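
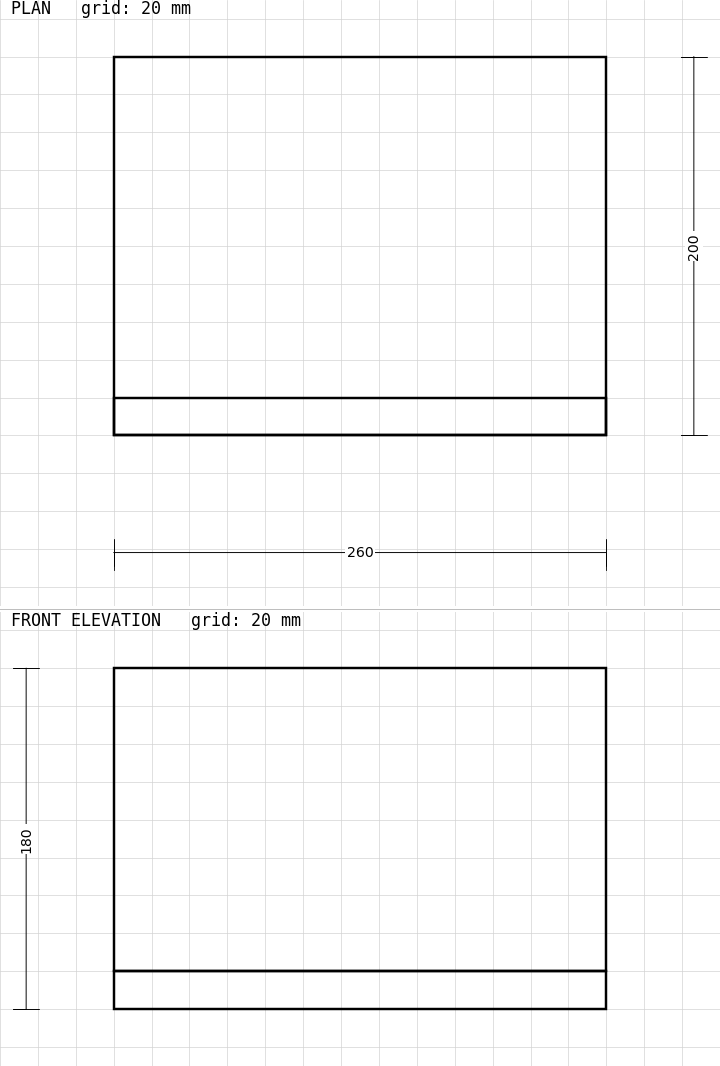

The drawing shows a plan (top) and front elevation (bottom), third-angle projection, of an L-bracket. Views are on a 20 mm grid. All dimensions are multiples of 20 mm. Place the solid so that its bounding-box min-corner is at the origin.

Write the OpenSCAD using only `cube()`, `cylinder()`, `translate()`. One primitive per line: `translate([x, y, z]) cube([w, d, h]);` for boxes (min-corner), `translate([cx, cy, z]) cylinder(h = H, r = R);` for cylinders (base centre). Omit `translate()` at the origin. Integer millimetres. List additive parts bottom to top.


cube([260, 200, 20]);
translate([0, 0, 20]) cube([260, 20, 160]);


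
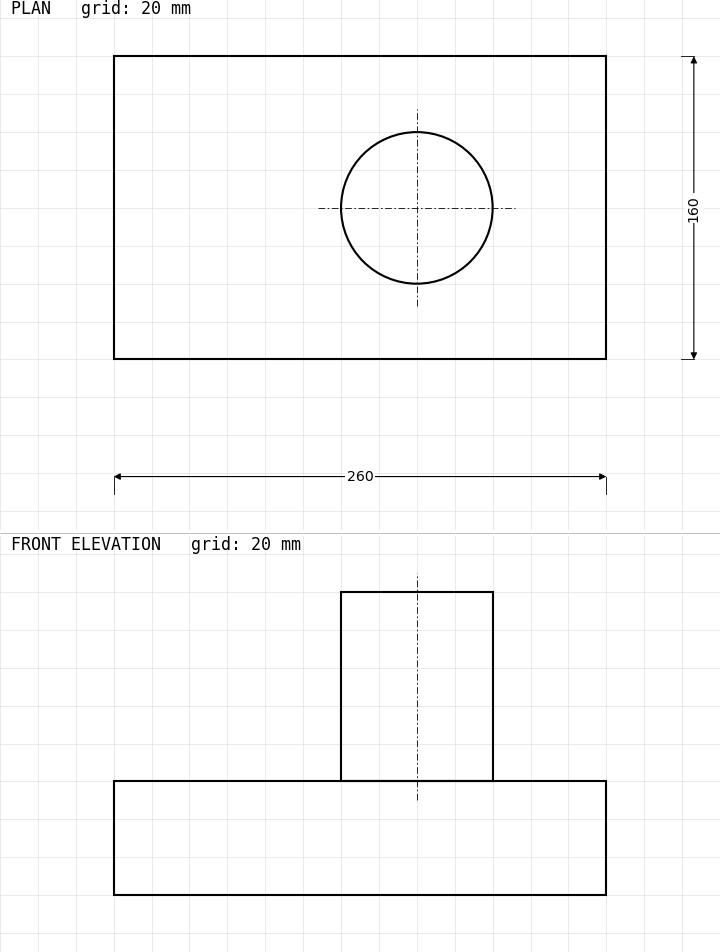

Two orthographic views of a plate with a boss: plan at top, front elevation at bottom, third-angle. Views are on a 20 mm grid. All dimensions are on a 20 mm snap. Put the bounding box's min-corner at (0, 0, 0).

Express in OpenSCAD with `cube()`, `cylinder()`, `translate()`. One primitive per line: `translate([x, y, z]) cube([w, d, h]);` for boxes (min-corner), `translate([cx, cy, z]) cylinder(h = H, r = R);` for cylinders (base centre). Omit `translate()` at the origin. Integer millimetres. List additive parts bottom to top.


cube([260, 160, 60]);
translate([160, 80, 60]) cylinder(h = 100, r = 40);


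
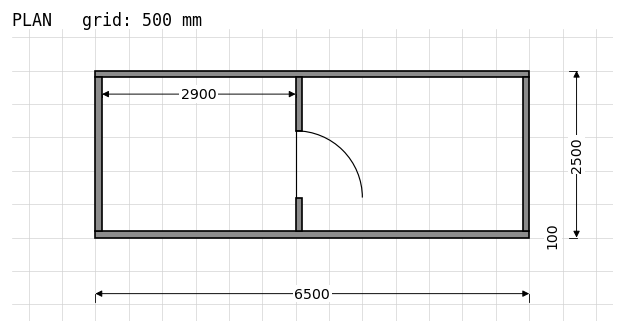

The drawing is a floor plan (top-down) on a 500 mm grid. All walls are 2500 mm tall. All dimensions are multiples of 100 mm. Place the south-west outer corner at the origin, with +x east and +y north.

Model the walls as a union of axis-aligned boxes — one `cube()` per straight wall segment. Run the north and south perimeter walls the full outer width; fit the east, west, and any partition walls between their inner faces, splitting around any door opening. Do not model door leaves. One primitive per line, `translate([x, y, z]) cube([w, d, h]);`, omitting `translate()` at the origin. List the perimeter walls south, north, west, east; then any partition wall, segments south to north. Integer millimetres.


cube([6500, 100, 2500]);
translate([0, 2400, 0]) cube([6500, 100, 2500]);
translate([0, 100, 0]) cube([100, 2300, 2500]);
translate([6400, 100, 0]) cube([100, 2300, 2500]);
translate([3000, 100, 0]) cube([100, 500, 2500]);
translate([3000, 1600, 0]) cube([100, 800, 2500]);


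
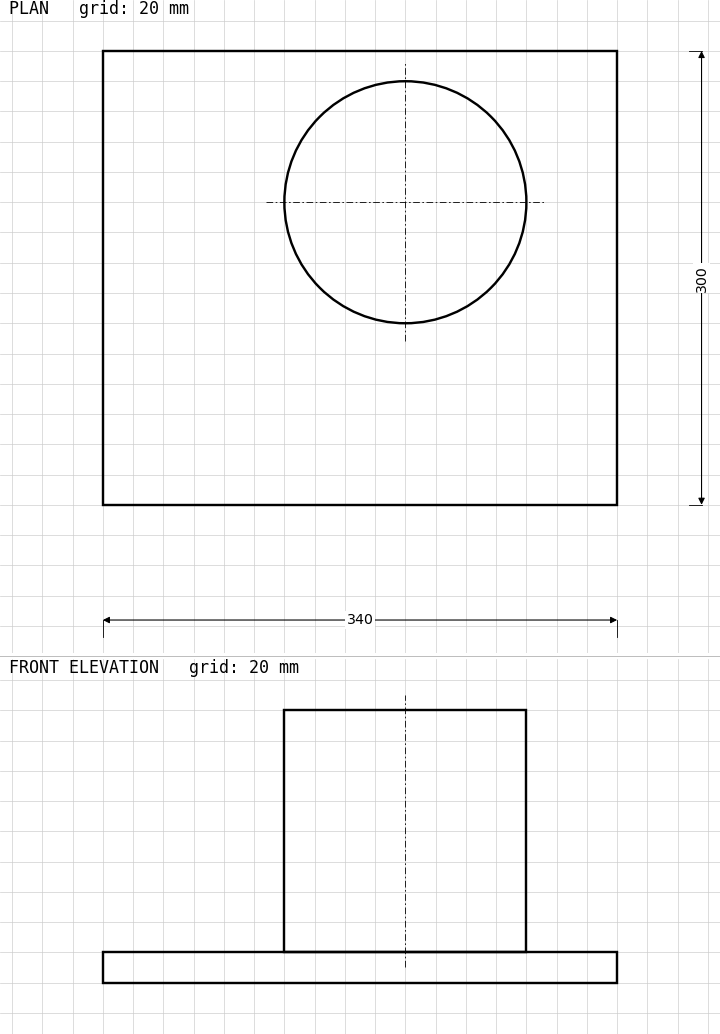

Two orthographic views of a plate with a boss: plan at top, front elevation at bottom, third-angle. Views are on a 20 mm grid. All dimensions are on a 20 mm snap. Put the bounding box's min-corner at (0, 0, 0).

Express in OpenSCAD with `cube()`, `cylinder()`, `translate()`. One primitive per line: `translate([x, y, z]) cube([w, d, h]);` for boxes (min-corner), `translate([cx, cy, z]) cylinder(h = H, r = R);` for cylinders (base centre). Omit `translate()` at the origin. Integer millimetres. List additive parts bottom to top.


cube([340, 300, 20]);
translate([200, 200, 20]) cylinder(h = 160, r = 80);


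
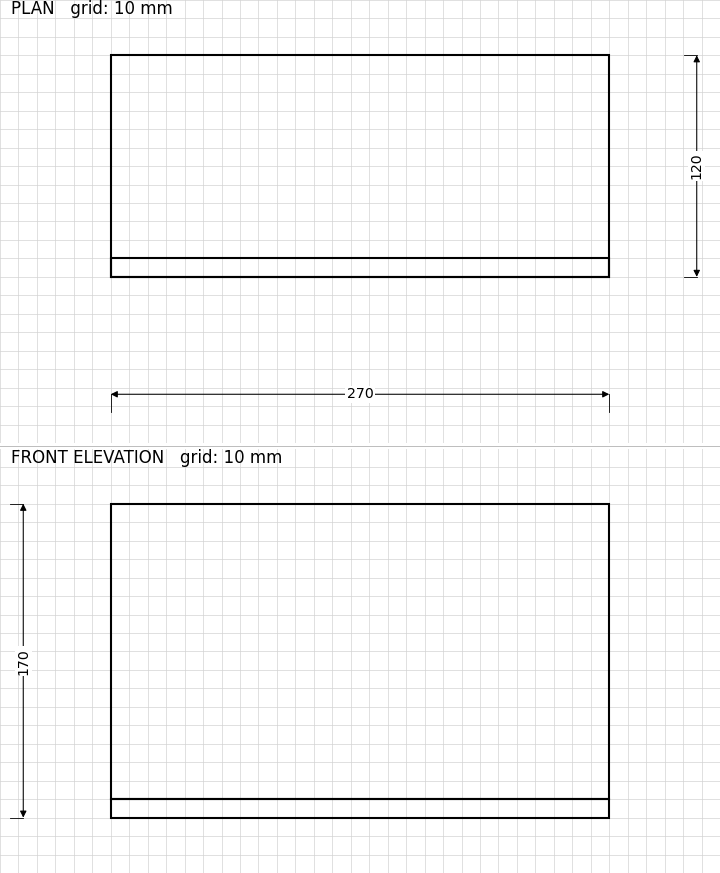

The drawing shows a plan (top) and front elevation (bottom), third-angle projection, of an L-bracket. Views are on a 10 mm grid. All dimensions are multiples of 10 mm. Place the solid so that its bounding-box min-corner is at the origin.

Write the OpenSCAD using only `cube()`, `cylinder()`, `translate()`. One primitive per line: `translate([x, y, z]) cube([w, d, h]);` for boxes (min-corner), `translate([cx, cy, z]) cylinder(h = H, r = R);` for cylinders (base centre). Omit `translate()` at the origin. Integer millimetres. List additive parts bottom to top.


cube([270, 120, 10]);
translate([0, 0, 10]) cube([270, 10, 160]);


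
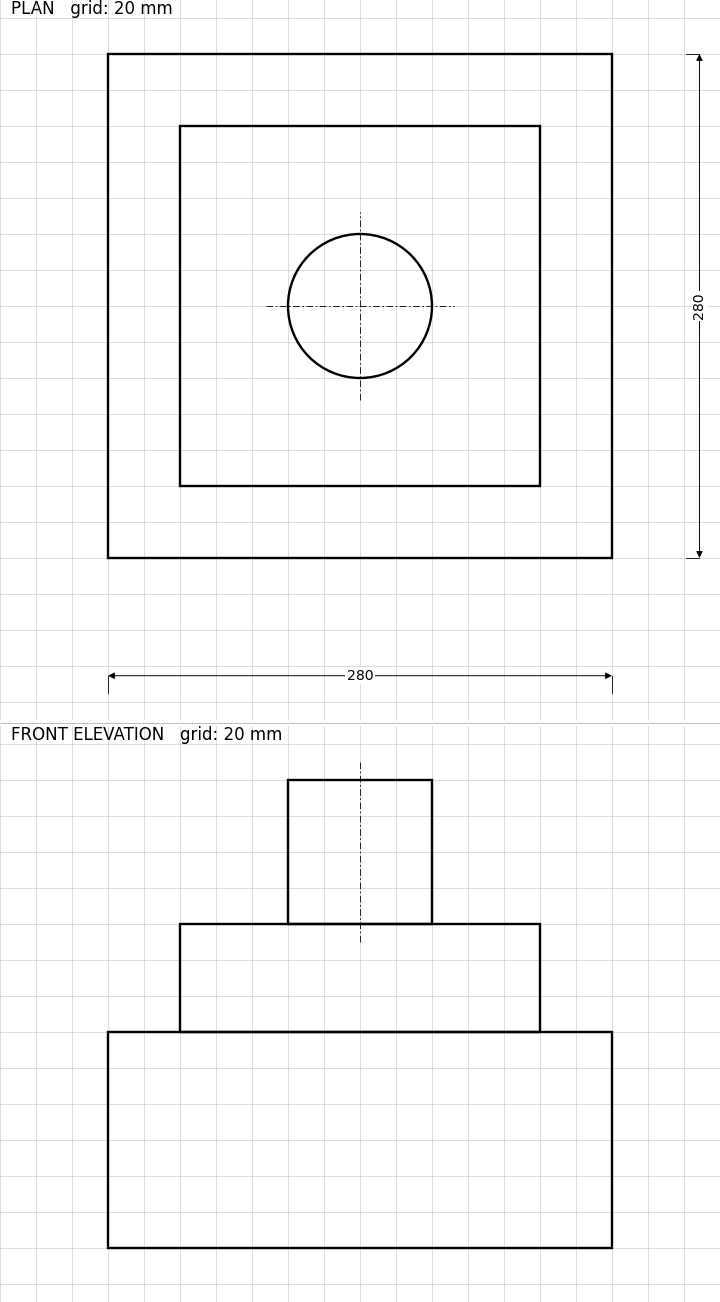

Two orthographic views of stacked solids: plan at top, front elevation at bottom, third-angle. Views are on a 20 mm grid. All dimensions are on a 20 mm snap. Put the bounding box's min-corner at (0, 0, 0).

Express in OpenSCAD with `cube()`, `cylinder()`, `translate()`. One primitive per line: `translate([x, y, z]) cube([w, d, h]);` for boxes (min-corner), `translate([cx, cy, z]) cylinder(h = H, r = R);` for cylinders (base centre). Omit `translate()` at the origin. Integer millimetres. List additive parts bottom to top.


cube([280, 280, 120]);
translate([40, 40, 120]) cube([200, 200, 60]);
translate([140, 140, 180]) cylinder(h = 80, r = 40);


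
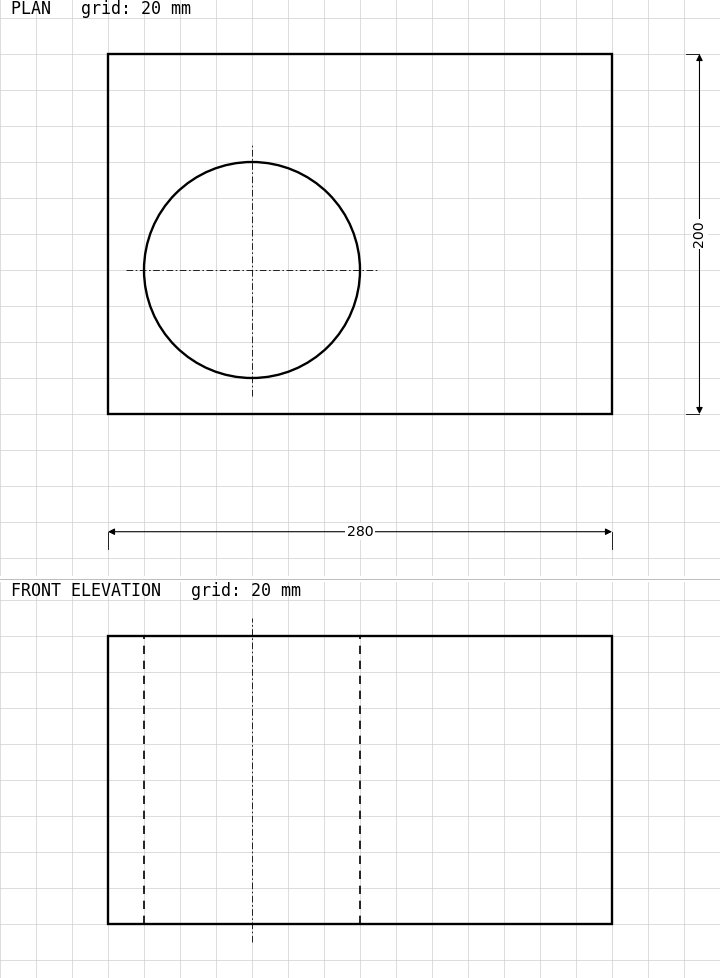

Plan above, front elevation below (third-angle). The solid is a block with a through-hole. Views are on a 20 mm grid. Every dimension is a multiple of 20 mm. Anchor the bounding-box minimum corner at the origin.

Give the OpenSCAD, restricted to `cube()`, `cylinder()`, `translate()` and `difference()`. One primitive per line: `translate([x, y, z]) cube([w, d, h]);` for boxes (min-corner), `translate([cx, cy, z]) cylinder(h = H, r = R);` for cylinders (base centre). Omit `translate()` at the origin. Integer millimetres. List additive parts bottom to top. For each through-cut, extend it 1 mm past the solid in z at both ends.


difference() {
  cube([280, 200, 160]);
  translate([80, 80, -1]) cylinder(h = 162, r = 60);
}


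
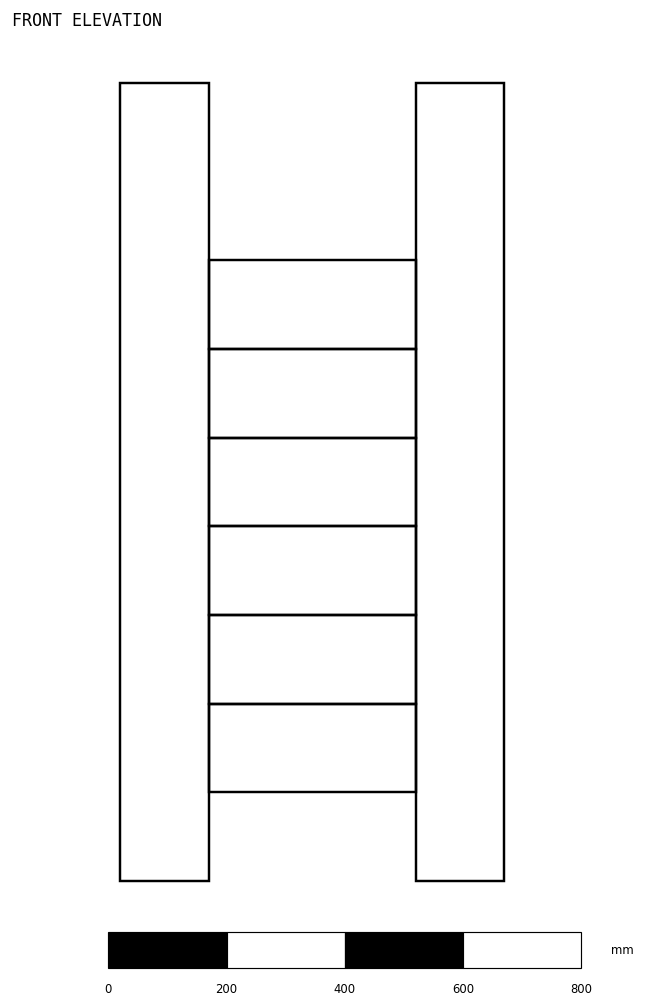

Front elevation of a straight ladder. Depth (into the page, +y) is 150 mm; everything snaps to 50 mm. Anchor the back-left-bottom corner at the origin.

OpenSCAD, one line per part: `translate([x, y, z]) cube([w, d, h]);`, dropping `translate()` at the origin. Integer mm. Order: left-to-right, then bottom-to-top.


cube([150, 150, 1350]);
translate([150, 0, 150]) cube([350, 150, 150]);
translate([150, 0, 300]) cube([350, 150, 150]);
translate([150, 0, 450]) cube([350, 150, 150]);
translate([150, 0, 600]) cube([350, 150, 150]);
translate([150, 0, 750]) cube([350, 150, 150]);
translate([150, 0, 900]) cube([350, 150, 150]);
translate([500, 0, 0]) cube([150, 150, 1350]);


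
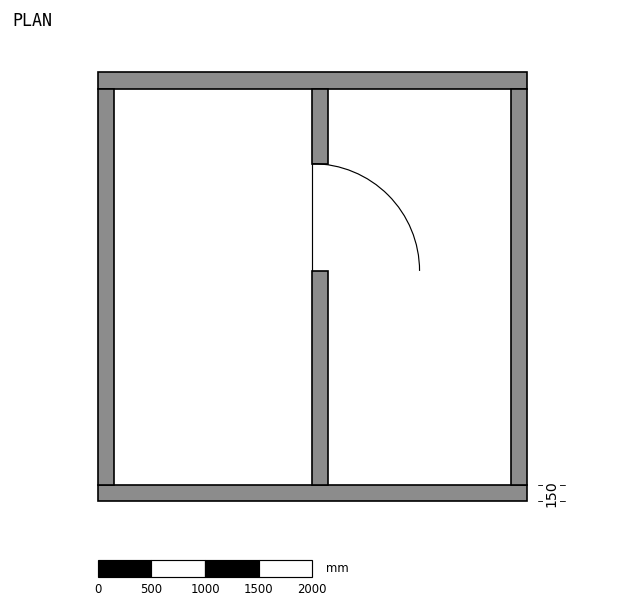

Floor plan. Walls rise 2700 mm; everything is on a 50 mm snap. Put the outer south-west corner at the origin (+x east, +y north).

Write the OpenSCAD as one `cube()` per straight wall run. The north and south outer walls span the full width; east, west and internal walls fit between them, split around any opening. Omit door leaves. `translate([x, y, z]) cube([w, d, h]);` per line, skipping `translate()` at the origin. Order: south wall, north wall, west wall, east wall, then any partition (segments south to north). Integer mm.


cube([4000, 150, 2700]);
translate([0, 3850, 0]) cube([4000, 150, 2700]);
translate([0, 150, 0]) cube([150, 3700, 2700]);
translate([3850, 150, 0]) cube([150, 3700, 2700]);
translate([2000, 150, 0]) cube([150, 2000, 2700]);
translate([2000, 3150, 0]) cube([150, 700, 2700]);


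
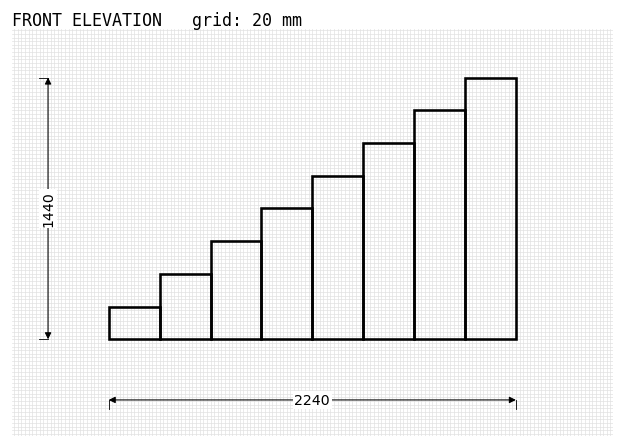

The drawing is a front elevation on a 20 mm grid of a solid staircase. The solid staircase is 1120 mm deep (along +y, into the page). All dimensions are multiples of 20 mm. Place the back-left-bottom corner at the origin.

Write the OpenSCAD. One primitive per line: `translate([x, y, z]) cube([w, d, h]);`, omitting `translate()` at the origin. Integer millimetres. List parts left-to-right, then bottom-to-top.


cube([280, 1120, 180]);
translate([280, 0, 0]) cube([280, 1120, 360]);
translate([560, 0, 0]) cube([280, 1120, 540]);
translate([840, 0, 0]) cube([280, 1120, 720]);
translate([1120, 0, 0]) cube([280, 1120, 900]);
translate([1400, 0, 0]) cube([280, 1120, 1080]);
translate([1680, 0, 0]) cube([280, 1120, 1260]);
translate([1960, 0, 0]) cube([280, 1120, 1440]);


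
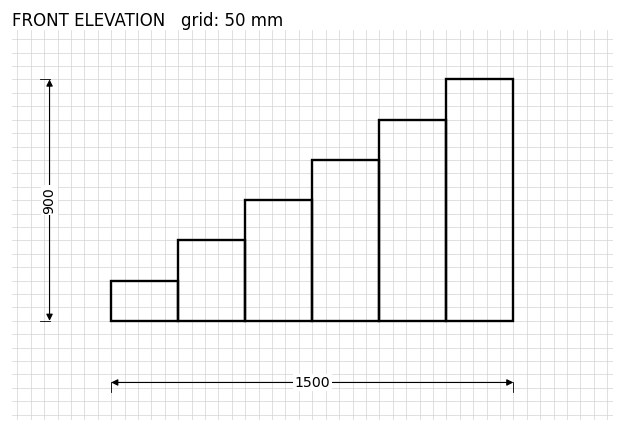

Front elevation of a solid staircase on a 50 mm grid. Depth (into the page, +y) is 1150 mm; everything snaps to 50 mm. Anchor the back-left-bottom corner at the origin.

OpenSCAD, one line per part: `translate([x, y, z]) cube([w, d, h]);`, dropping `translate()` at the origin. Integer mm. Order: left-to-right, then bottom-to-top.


cube([250, 1150, 150]);
translate([250, 0, 0]) cube([250, 1150, 300]);
translate([500, 0, 0]) cube([250, 1150, 450]);
translate([750, 0, 0]) cube([250, 1150, 600]);
translate([1000, 0, 0]) cube([250, 1150, 750]);
translate([1250, 0, 0]) cube([250, 1150, 900]);


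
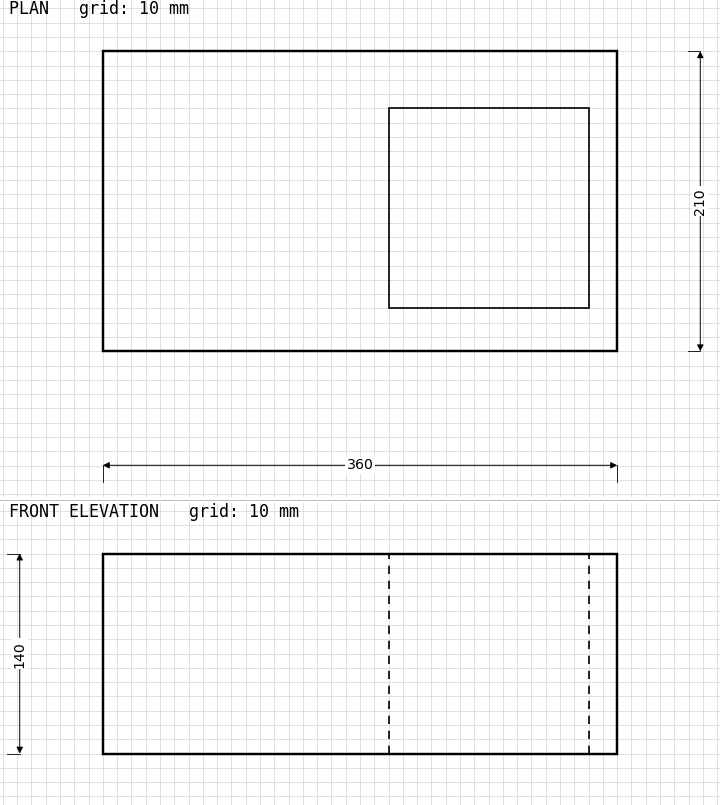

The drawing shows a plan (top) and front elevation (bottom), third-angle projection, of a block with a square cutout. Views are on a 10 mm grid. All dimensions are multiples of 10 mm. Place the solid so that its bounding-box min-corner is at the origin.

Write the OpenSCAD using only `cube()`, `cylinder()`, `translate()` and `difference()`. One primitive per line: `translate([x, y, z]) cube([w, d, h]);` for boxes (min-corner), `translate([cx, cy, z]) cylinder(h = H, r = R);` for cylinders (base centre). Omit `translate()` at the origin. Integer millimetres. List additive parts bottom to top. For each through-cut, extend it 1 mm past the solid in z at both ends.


difference() {
  cube([360, 210, 140]);
  translate([200, 30, -1]) cube([140, 140, 142]);
}


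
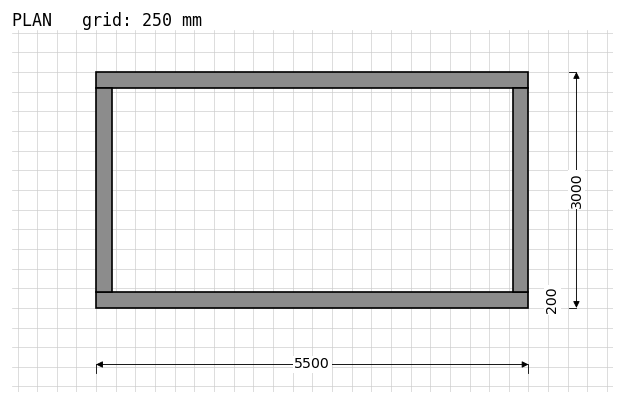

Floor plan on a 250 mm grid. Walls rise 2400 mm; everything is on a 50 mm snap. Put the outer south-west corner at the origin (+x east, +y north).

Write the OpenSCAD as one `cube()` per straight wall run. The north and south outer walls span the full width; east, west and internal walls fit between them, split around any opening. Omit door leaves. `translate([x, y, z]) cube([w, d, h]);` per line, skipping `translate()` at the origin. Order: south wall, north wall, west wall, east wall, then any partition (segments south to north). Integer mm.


cube([5500, 200, 2400]);
translate([0, 2800, 0]) cube([5500, 200, 2400]);
translate([0, 200, 0]) cube([200, 2600, 2400]);
translate([5300, 200, 0]) cube([200, 2600, 2400]);


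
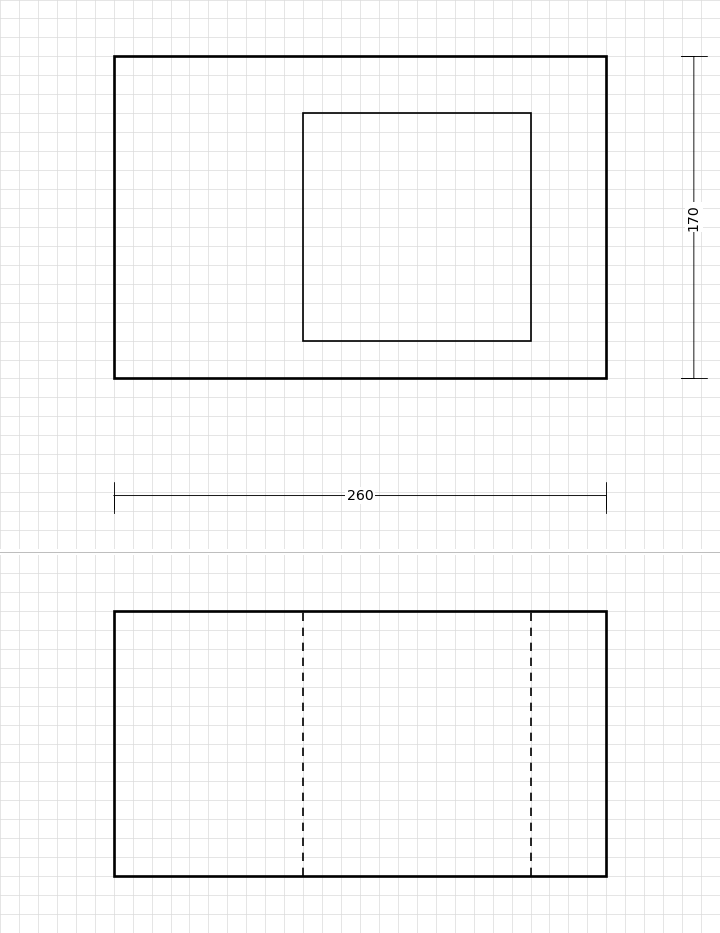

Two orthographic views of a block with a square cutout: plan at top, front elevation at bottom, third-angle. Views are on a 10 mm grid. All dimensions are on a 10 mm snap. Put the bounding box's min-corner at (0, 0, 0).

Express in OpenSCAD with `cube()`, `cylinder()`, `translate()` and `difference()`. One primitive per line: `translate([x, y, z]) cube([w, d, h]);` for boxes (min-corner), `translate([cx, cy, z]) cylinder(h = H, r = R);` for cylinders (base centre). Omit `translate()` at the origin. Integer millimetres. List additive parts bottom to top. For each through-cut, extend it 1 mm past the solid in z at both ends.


difference() {
  cube([260, 170, 140]);
  translate([100, 20, -1]) cube([120, 120, 142]);
}


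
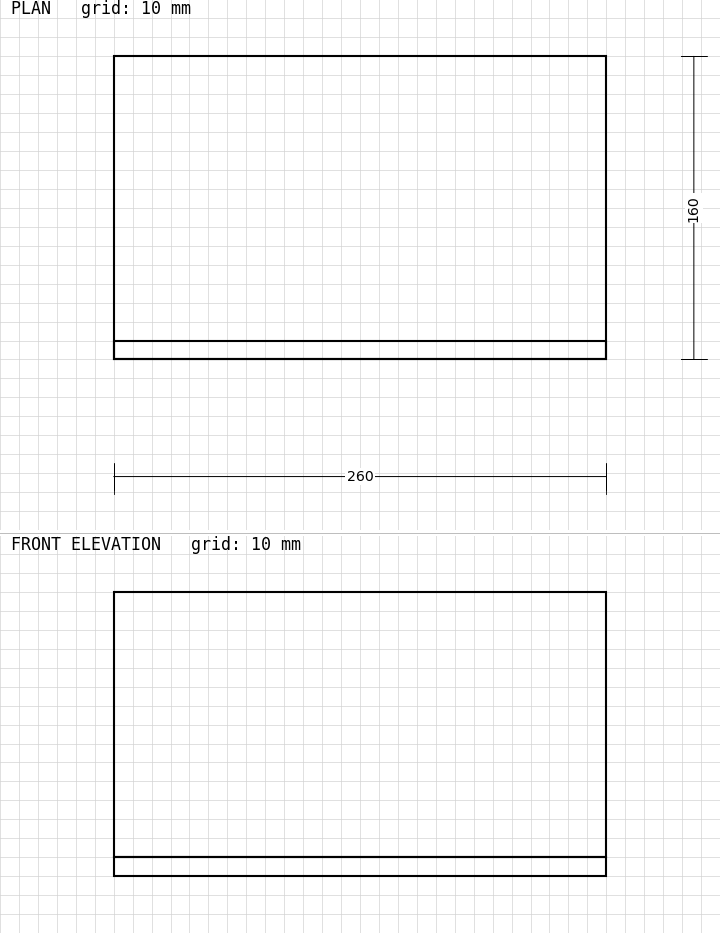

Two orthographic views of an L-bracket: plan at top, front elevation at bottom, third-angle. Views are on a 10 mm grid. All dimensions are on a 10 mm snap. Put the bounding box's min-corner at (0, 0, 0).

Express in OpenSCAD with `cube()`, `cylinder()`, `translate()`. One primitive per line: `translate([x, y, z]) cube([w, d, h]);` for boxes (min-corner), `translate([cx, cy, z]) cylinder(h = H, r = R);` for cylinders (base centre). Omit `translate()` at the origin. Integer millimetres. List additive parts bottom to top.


cube([260, 160, 10]);
translate([0, 0, 10]) cube([260, 10, 140]);


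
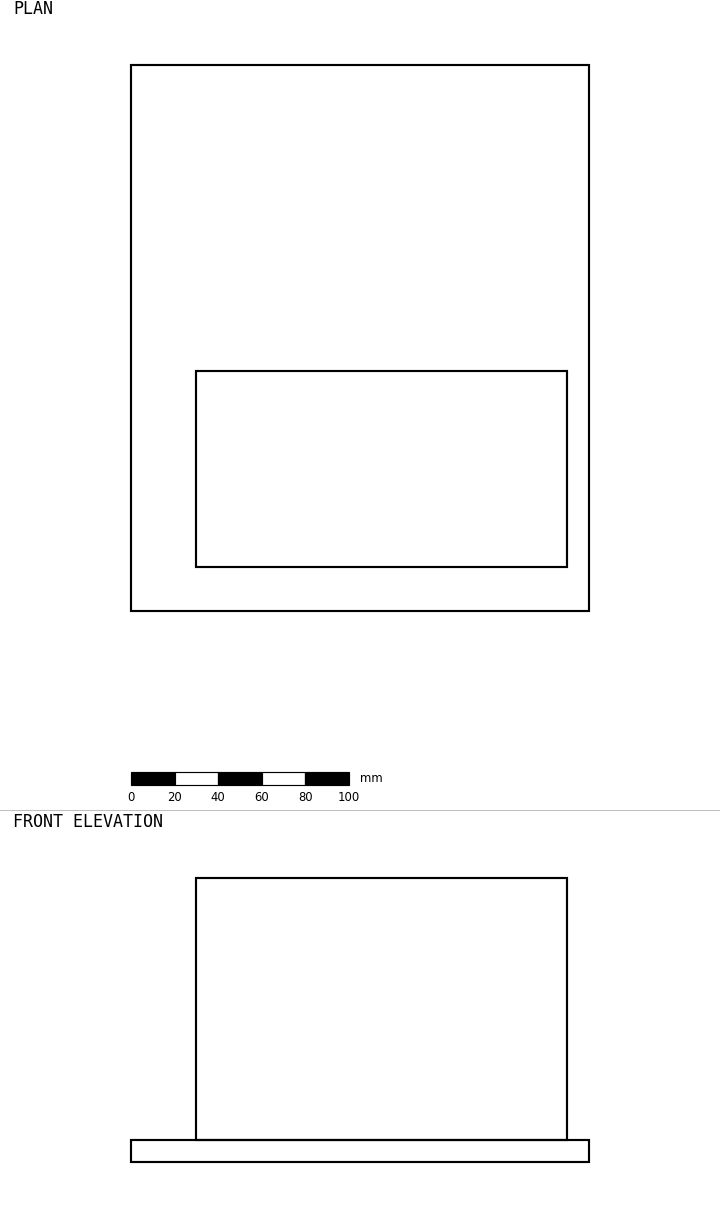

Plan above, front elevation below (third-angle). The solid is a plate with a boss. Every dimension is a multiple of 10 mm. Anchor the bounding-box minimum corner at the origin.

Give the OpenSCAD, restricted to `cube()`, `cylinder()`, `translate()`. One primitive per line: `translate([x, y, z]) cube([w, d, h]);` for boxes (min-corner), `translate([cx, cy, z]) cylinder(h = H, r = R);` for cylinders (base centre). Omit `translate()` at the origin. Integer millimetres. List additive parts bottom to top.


cube([210, 250, 10]);
translate([30, 20, 10]) cube([170, 90, 120]);


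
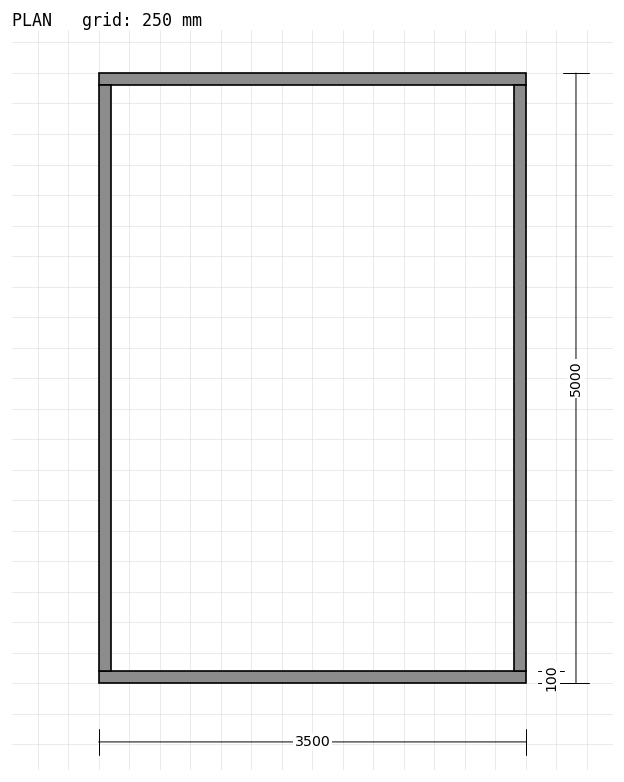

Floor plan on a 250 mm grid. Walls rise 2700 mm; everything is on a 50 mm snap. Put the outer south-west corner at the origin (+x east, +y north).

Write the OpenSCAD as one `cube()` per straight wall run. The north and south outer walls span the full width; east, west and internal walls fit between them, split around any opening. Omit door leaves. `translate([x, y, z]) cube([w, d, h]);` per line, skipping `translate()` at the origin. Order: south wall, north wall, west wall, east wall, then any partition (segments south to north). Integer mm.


cube([3500, 100, 2700]);
translate([0, 4900, 0]) cube([3500, 100, 2700]);
translate([0, 100, 0]) cube([100, 4800, 2700]);
translate([3400, 100, 0]) cube([100, 4800, 2700]);


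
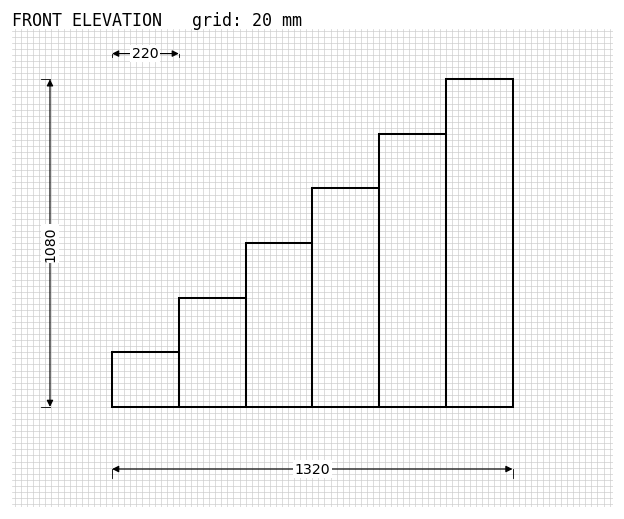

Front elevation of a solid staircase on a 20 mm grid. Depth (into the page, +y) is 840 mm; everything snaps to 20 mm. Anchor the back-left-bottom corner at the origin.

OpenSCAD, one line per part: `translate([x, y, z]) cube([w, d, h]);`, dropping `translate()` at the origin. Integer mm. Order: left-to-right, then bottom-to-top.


cube([220, 840, 180]);
translate([220, 0, 0]) cube([220, 840, 360]);
translate([440, 0, 0]) cube([220, 840, 540]);
translate([660, 0, 0]) cube([220, 840, 720]);
translate([880, 0, 0]) cube([220, 840, 900]);
translate([1100, 0, 0]) cube([220, 840, 1080]);


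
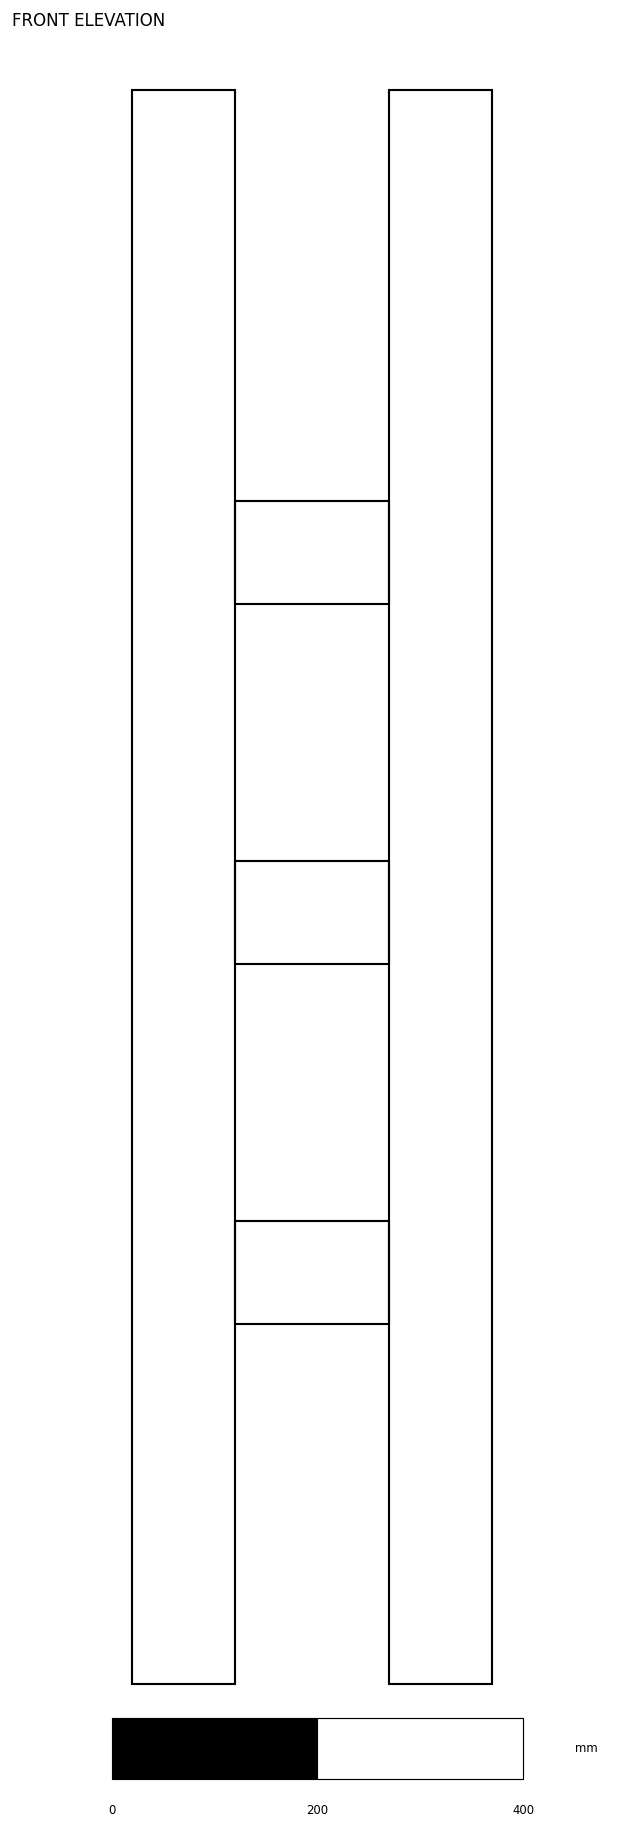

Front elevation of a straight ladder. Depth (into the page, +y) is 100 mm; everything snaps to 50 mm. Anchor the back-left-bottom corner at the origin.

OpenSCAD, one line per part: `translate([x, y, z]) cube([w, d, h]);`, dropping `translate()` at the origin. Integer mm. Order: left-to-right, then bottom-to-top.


cube([100, 100, 1550]);
translate([100, 0, 350]) cube([150, 100, 100]);
translate([100, 0, 700]) cube([150, 100, 100]);
translate([100, 0, 1050]) cube([150, 100, 100]);
translate([250, 0, 0]) cube([100, 100, 1550]);


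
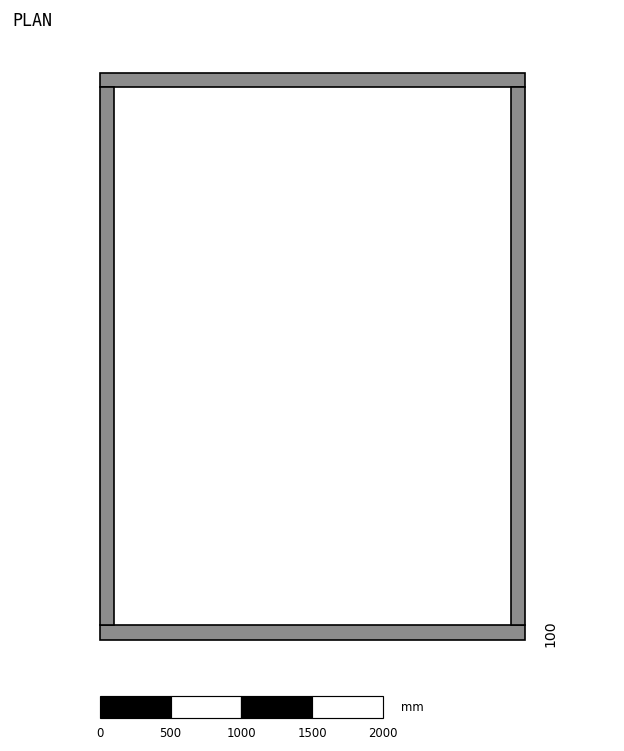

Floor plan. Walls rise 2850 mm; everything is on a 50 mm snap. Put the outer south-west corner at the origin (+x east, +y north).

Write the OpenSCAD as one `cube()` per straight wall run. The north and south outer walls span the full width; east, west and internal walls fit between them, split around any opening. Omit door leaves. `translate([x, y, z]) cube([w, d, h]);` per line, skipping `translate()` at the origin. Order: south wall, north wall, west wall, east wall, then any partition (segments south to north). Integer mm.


cube([3000, 100, 2850]);
translate([0, 3900, 0]) cube([3000, 100, 2850]);
translate([0, 100, 0]) cube([100, 3800, 2850]);
translate([2900, 100, 0]) cube([100, 3800, 2850]);


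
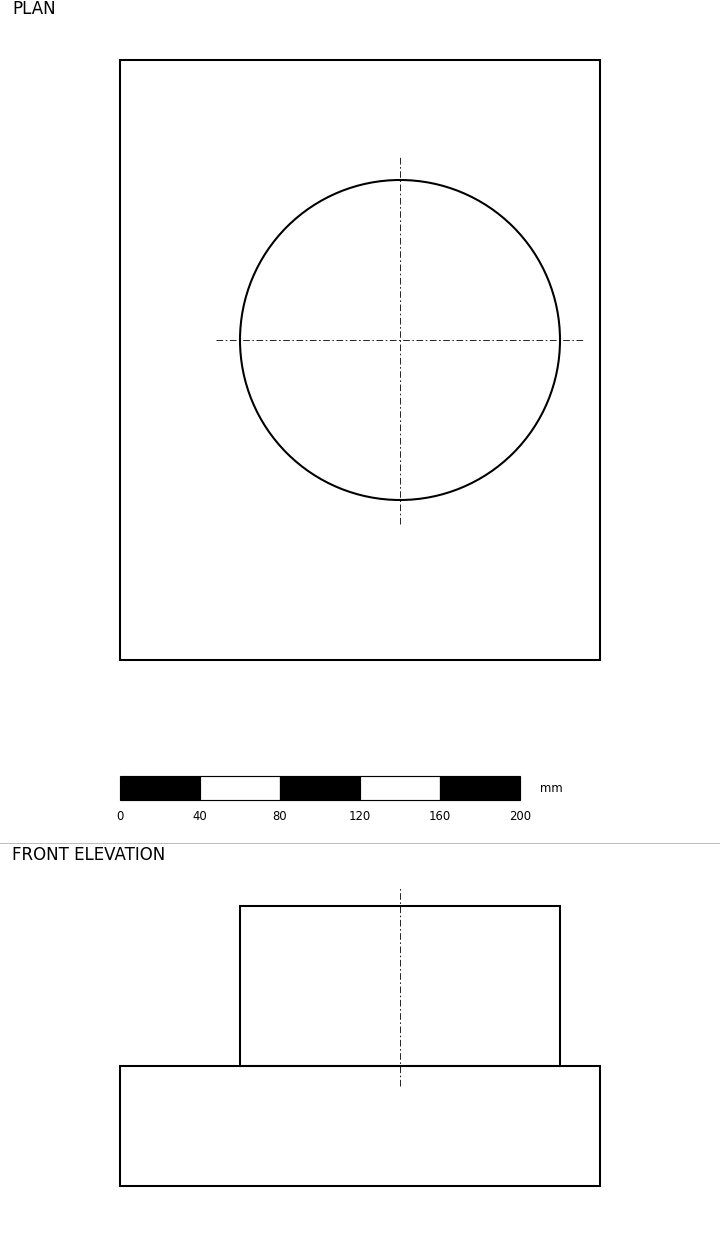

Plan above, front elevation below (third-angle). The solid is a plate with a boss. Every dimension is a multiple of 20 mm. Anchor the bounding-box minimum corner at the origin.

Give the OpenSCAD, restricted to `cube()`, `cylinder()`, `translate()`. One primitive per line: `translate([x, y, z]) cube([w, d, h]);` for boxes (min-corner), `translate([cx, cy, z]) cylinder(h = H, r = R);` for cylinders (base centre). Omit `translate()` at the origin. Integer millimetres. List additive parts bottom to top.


cube([240, 300, 60]);
translate([140, 160, 60]) cylinder(h = 80, r = 80);


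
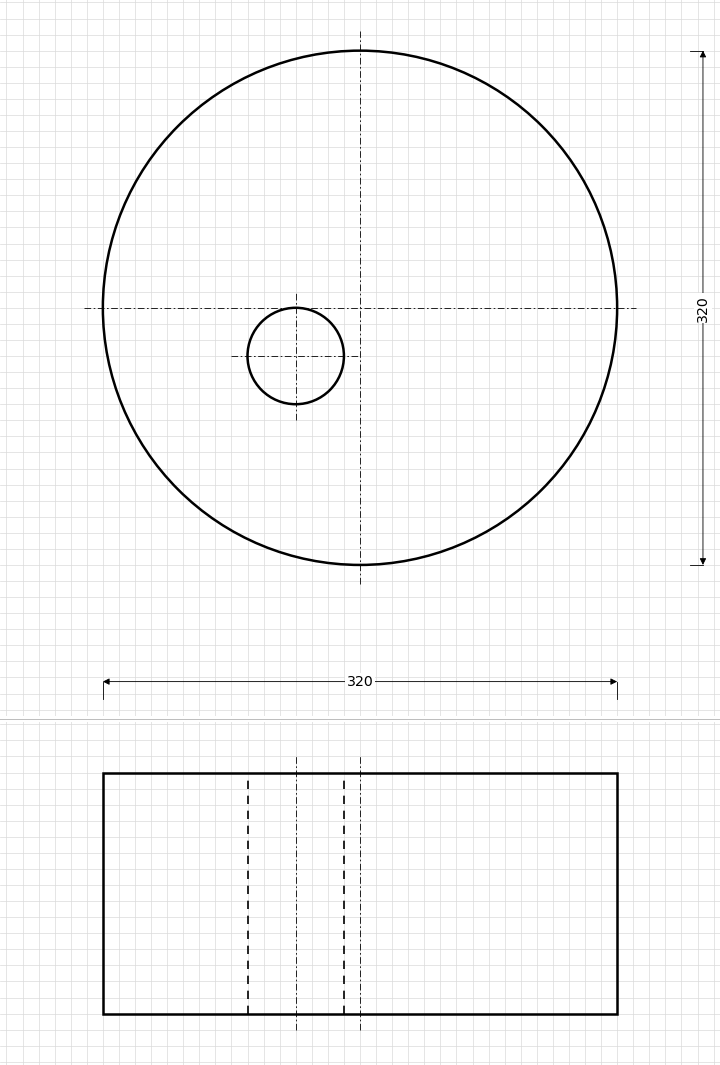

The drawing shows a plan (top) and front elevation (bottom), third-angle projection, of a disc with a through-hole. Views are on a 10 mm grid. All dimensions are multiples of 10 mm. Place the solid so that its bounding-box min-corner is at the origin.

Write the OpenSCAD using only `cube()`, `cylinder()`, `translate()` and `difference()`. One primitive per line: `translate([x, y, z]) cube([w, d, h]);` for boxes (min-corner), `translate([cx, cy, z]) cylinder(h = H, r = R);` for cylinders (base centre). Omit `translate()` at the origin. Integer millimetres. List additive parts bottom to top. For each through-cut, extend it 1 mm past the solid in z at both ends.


difference() {
  translate([160, 160, 0]) cylinder(h = 150, r = 160);
  translate([120, 130, -1]) cylinder(h = 152, r = 30);
}


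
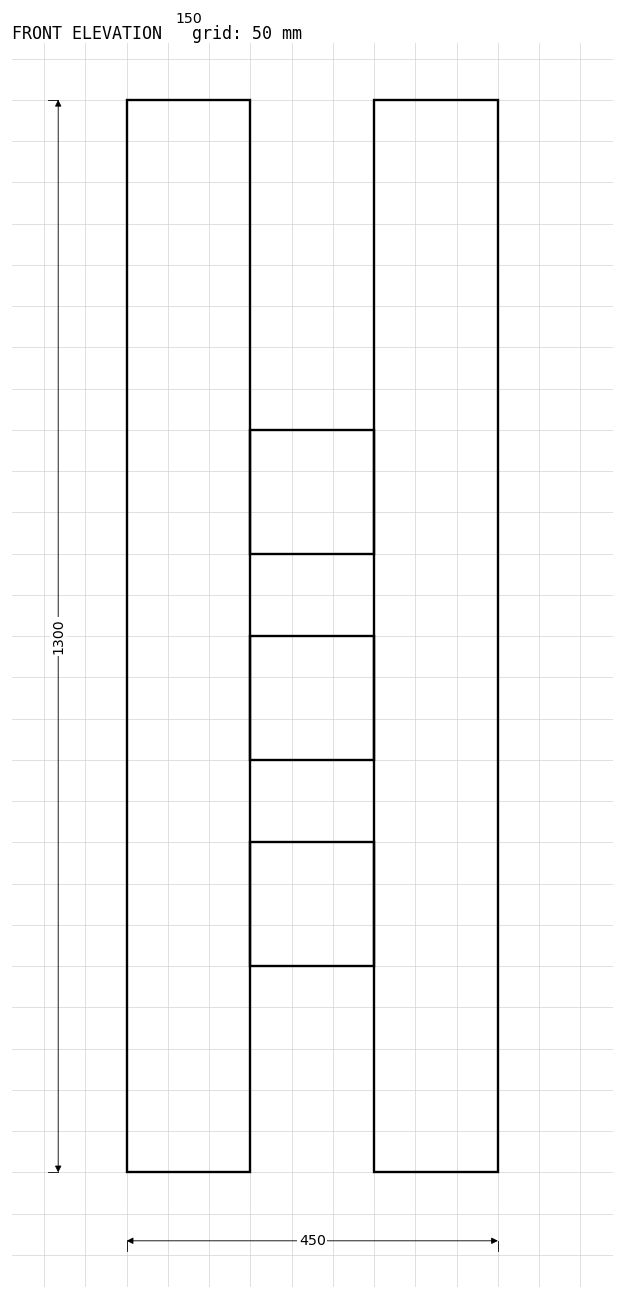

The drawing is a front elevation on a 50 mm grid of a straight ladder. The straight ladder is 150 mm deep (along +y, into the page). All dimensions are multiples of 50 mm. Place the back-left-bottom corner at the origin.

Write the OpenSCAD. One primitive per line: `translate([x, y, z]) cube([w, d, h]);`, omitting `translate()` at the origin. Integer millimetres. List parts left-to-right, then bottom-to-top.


cube([150, 150, 1300]);
translate([150, 0, 250]) cube([150, 150, 150]);
translate([150, 0, 500]) cube([150, 150, 150]);
translate([150, 0, 750]) cube([150, 150, 150]);
translate([300, 0, 0]) cube([150, 150, 1300]);


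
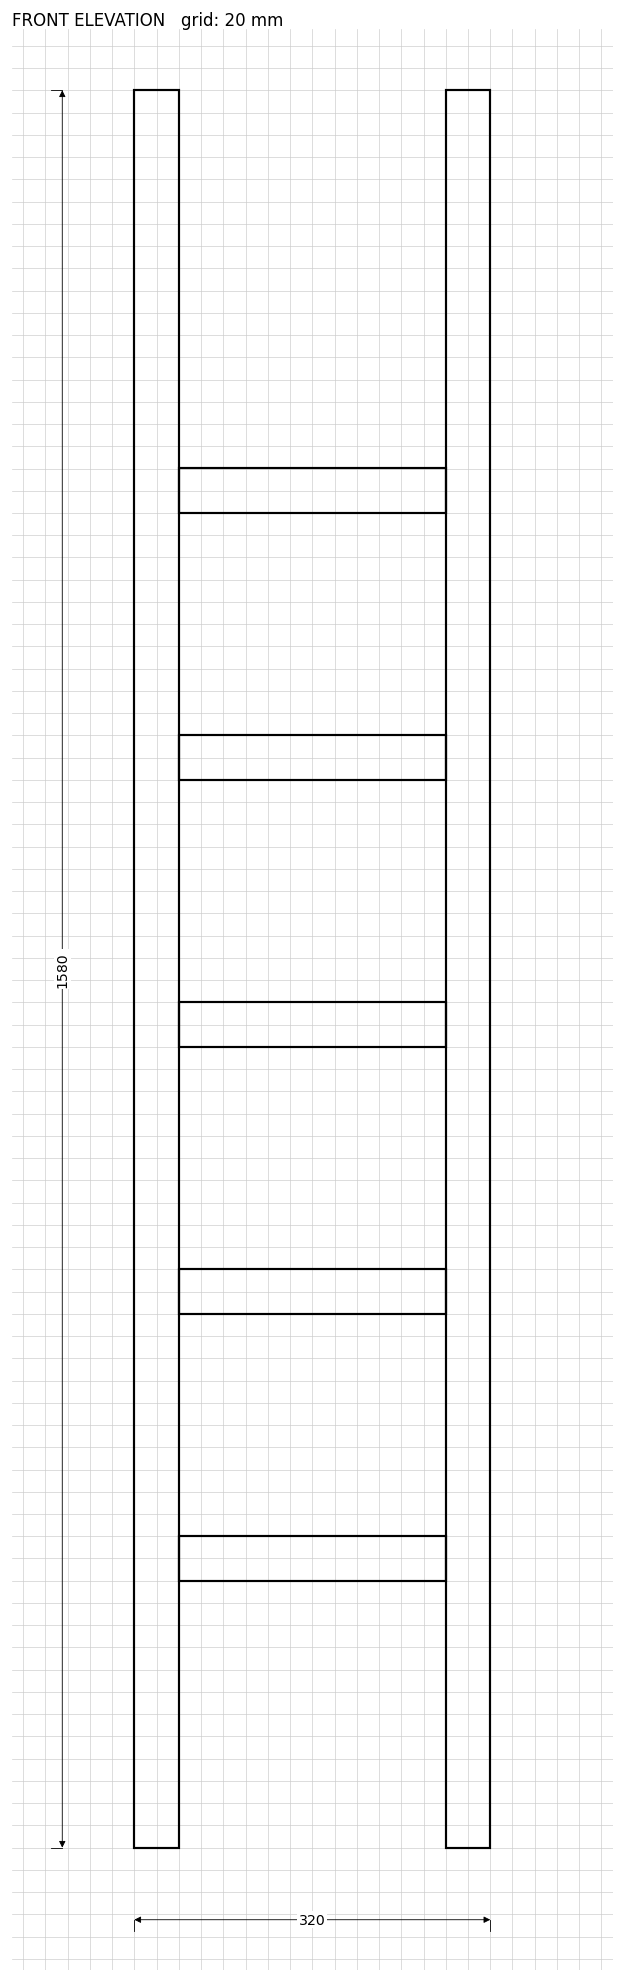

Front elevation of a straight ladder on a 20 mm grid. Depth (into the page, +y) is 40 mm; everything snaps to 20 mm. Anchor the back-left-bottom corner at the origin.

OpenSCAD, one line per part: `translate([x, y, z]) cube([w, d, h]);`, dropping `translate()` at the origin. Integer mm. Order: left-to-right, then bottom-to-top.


cube([40, 40, 1580]);
translate([40, 0, 240]) cube([240, 40, 40]);
translate([40, 0, 480]) cube([240, 40, 40]);
translate([40, 0, 720]) cube([240, 40, 40]);
translate([40, 0, 960]) cube([240, 40, 40]);
translate([40, 0, 1200]) cube([240, 40, 40]);
translate([280, 0, 0]) cube([40, 40, 1580]);


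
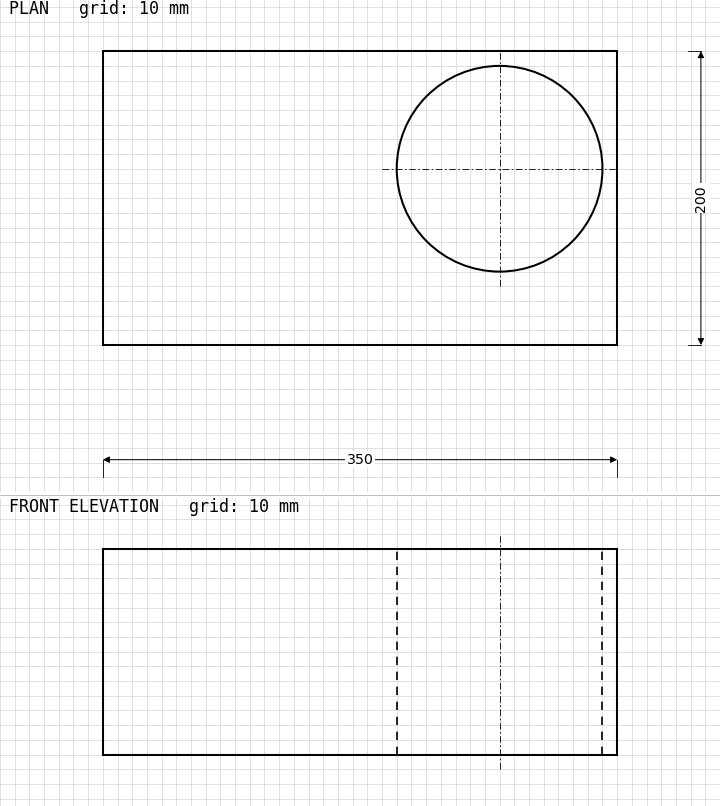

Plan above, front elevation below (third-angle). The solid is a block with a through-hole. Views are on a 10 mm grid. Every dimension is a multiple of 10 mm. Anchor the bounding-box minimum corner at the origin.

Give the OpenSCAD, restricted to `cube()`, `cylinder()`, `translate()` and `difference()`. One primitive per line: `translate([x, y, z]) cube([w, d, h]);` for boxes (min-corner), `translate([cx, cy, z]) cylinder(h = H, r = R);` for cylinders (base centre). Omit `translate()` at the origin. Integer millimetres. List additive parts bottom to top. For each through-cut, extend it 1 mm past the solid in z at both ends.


difference() {
  cube([350, 200, 140]);
  translate([270, 120, -1]) cylinder(h = 142, r = 70);
}


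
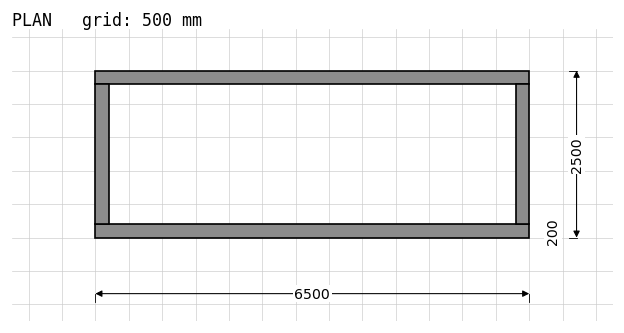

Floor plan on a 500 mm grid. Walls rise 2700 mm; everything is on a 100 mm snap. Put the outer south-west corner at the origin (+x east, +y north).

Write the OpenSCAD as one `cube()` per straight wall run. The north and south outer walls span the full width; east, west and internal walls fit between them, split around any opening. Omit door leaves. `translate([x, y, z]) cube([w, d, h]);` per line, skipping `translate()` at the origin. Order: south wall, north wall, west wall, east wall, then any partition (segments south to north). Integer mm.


cube([6500, 200, 2700]);
translate([0, 2300, 0]) cube([6500, 200, 2700]);
translate([0, 200, 0]) cube([200, 2100, 2700]);
translate([6300, 200, 0]) cube([200, 2100, 2700]);


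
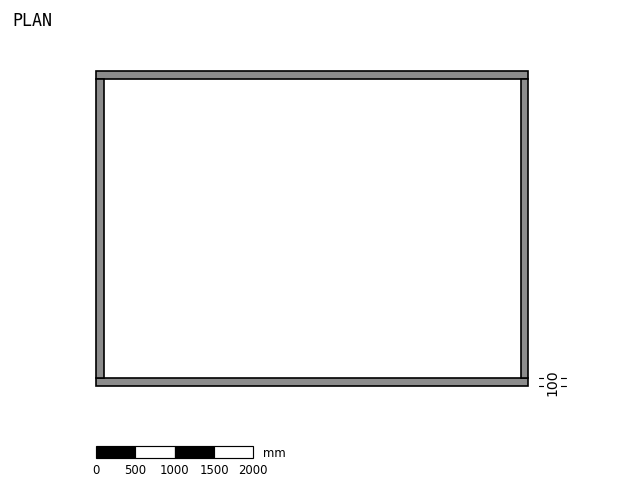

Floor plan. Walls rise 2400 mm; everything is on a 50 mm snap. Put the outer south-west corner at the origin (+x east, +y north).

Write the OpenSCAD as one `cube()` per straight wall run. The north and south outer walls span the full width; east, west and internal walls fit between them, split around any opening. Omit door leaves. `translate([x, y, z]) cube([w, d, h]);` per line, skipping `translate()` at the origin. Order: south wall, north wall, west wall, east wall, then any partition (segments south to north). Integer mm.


cube([5500, 100, 2400]);
translate([0, 3900, 0]) cube([5500, 100, 2400]);
translate([0, 100, 0]) cube([100, 3800, 2400]);
translate([5400, 100, 0]) cube([100, 3800, 2400]);


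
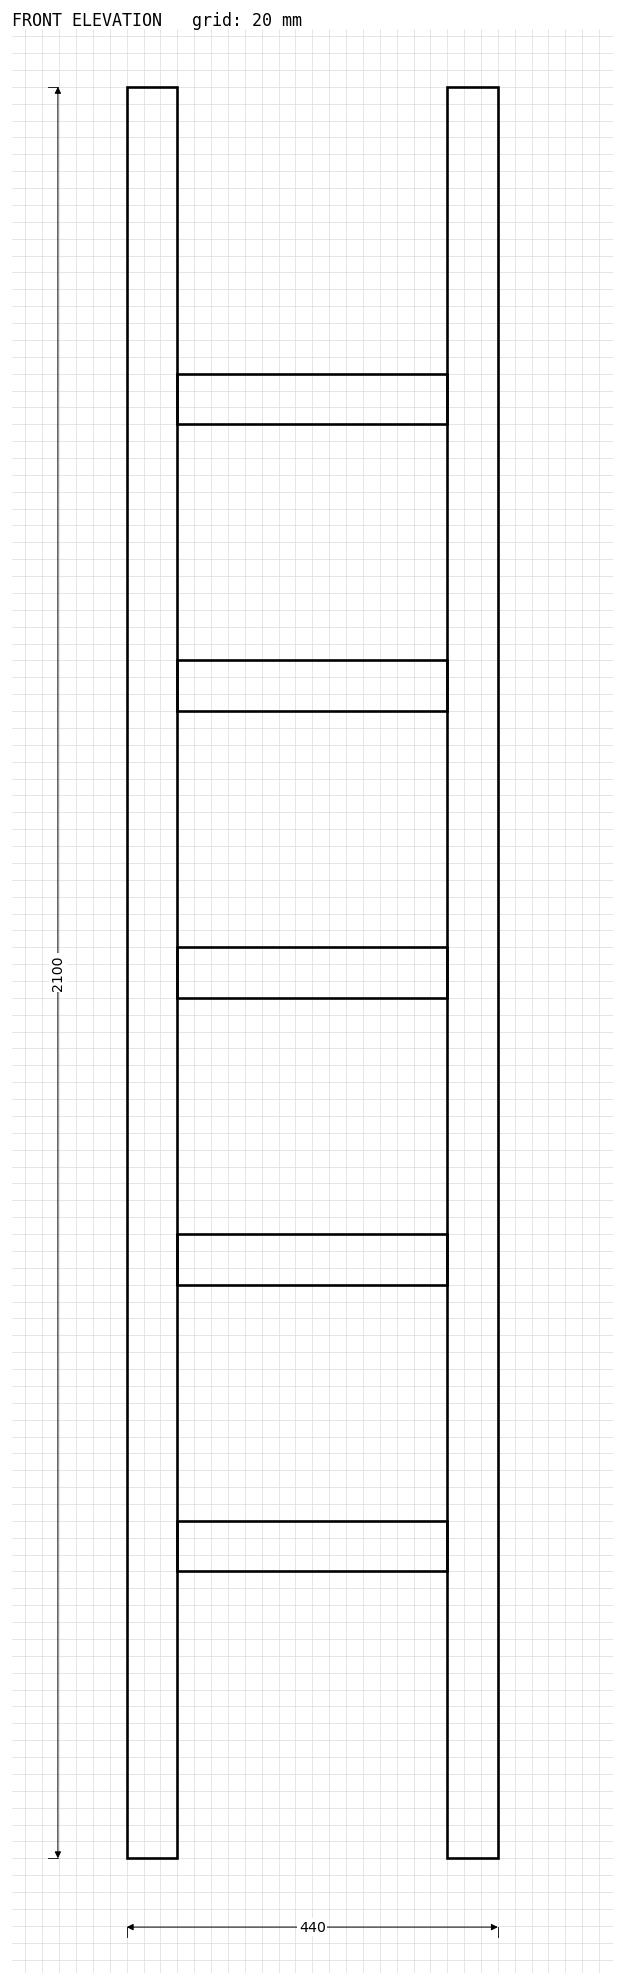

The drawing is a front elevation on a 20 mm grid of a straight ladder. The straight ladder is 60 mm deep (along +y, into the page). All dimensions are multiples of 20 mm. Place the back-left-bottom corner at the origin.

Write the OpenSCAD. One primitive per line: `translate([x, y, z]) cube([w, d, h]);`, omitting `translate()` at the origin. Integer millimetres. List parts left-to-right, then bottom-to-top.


cube([60, 60, 2100]);
translate([60, 0, 340]) cube([320, 60, 60]);
translate([60, 0, 680]) cube([320, 60, 60]);
translate([60, 0, 1020]) cube([320, 60, 60]);
translate([60, 0, 1360]) cube([320, 60, 60]);
translate([60, 0, 1700]) cube([320, 60, 60]);
translate([380, 0, 0]) cube([60, 60, 2100]);


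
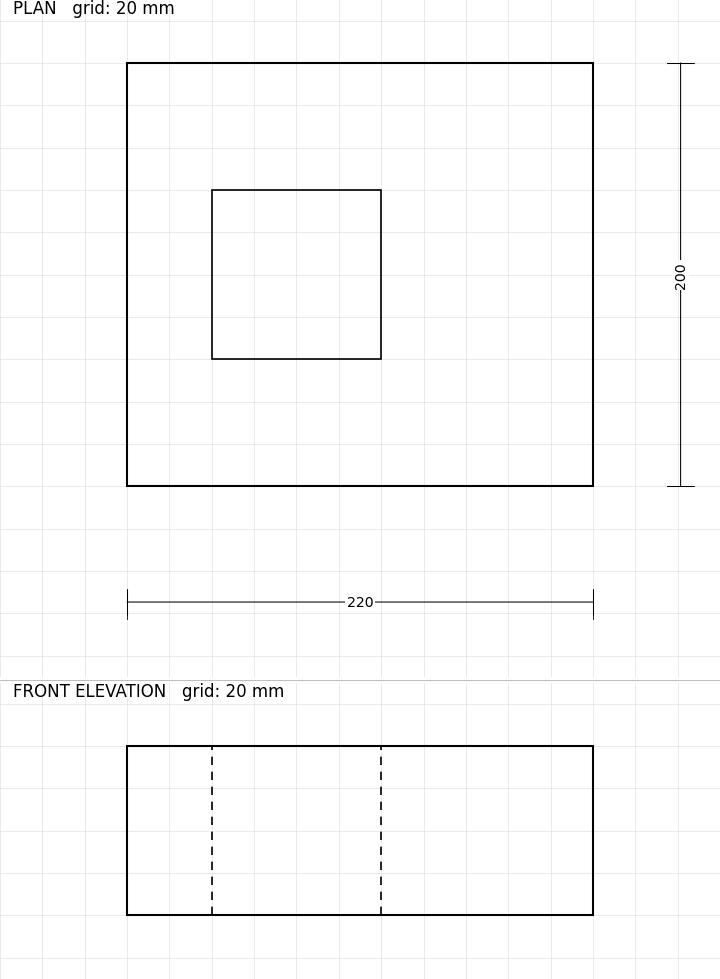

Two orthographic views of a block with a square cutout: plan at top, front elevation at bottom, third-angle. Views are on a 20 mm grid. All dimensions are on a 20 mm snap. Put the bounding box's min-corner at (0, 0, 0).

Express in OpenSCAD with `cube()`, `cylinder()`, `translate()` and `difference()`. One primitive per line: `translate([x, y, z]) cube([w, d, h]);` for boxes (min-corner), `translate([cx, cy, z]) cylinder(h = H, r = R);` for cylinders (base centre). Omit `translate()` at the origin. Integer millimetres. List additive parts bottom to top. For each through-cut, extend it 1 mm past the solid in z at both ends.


difference() {
  cube([220, 200, 80]);
  translate([40, 60, -1]) cube([80, 80, 82]);
}


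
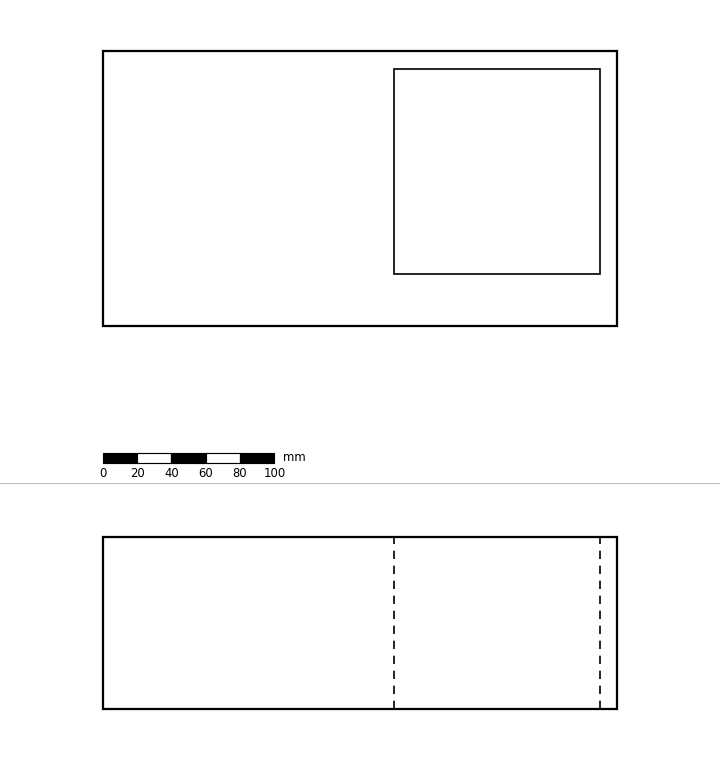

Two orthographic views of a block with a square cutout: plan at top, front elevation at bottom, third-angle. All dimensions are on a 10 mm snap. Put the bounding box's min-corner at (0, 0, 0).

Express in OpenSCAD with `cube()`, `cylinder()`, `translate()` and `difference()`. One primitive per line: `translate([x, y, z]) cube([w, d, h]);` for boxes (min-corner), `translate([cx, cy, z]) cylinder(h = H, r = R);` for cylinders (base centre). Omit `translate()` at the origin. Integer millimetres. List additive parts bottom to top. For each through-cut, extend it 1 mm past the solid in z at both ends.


difference() {
  cube([300, 160, 100]);
  translate([170, 30, -1]) cube([120, 120, 102]);
}


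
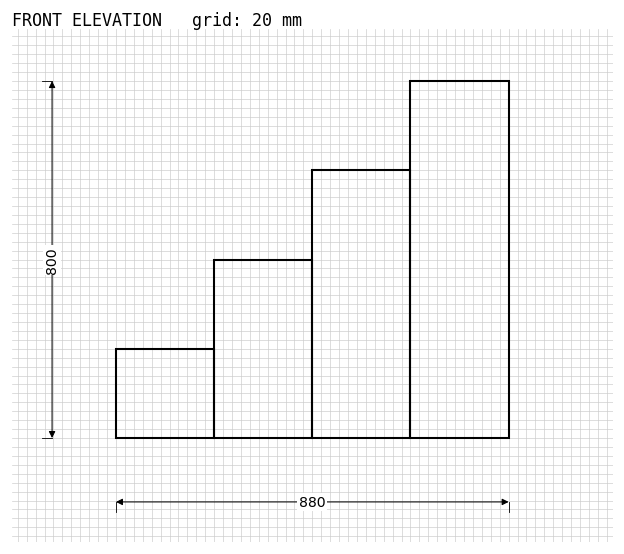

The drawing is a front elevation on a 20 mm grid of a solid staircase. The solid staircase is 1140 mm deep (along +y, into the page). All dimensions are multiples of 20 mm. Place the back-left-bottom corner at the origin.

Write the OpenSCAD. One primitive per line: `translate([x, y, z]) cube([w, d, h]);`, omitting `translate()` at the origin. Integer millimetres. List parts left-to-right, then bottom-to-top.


cube([220, 1140, 200]);
translate([220, 0, 0]) cube([220, 1140, 400]);
translate([440, 0, 0]) cube([220, 1140, 600]);
translate([660, 0, 0]) cube([220, 1140, 800]);


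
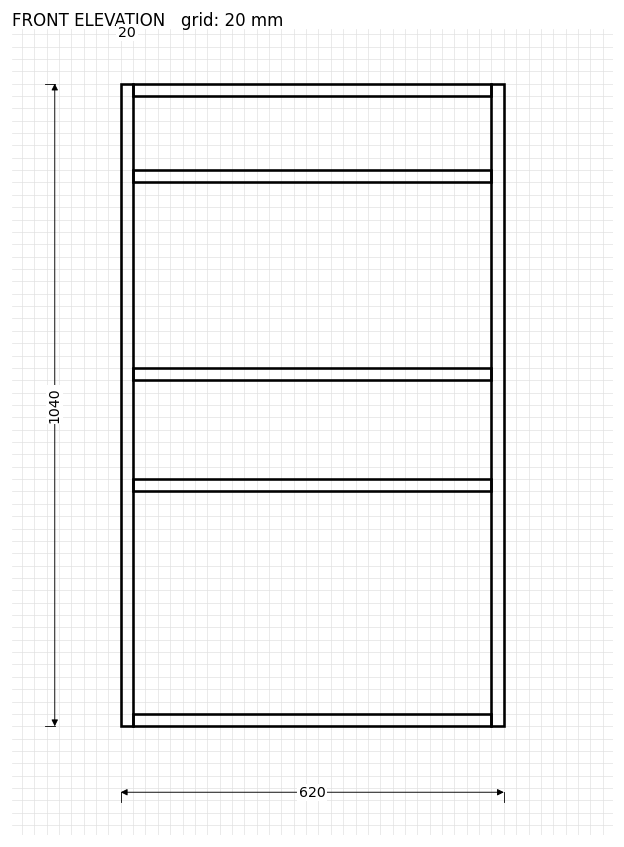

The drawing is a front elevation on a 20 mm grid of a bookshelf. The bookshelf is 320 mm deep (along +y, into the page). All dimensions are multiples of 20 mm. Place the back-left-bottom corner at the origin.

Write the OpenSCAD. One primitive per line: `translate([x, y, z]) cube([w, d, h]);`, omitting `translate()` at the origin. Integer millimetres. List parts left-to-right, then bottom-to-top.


cube([20, 320, 1040]);
translate([20, 0, 0]) cube([580, 320, 20]);
translate([20, 0, 380]) cube([580, 320, 20]);
translate([20, 0, 560]) cube([580, 320, 20]);
translate([20, 0, 880]) cube([580, 320, 20]);
translate([20, 0, 1020]) cube([580, 320, 20]);
translate([600, 0, 0]) cube([20, 320, 1040]);


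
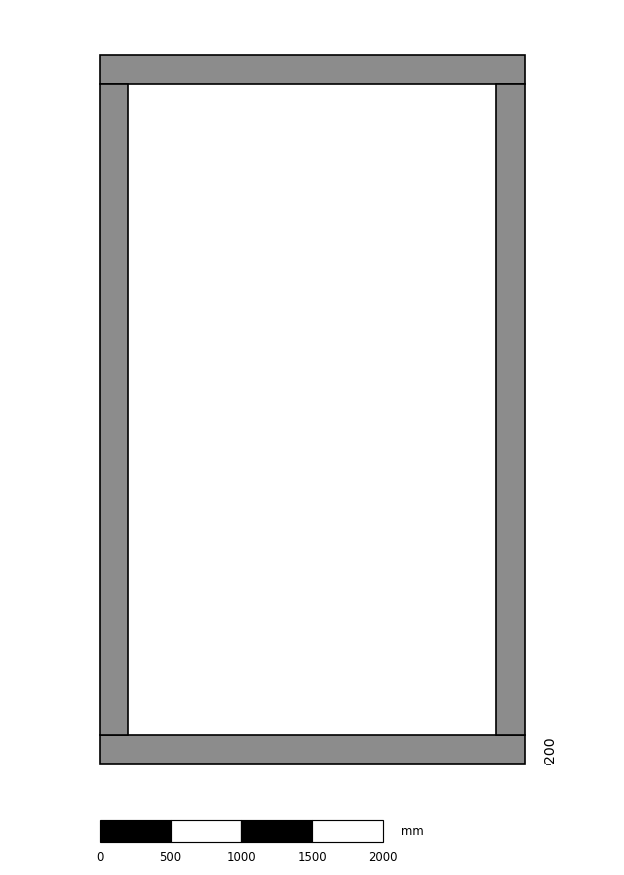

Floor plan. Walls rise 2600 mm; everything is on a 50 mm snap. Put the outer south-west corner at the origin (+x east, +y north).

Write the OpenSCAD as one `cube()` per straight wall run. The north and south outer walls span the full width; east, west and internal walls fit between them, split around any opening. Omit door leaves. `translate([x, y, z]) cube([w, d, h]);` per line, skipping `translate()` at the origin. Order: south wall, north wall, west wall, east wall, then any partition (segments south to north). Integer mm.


cube([3000, 200, 2600]);
translate([0, 4800, 0]) cube([3000, 200, 2600]);
translate([0, 200, 0]) cube([200, 4600, 2600]);
translate([2800, 200, 0]) cube([200, 4600, 2600]);


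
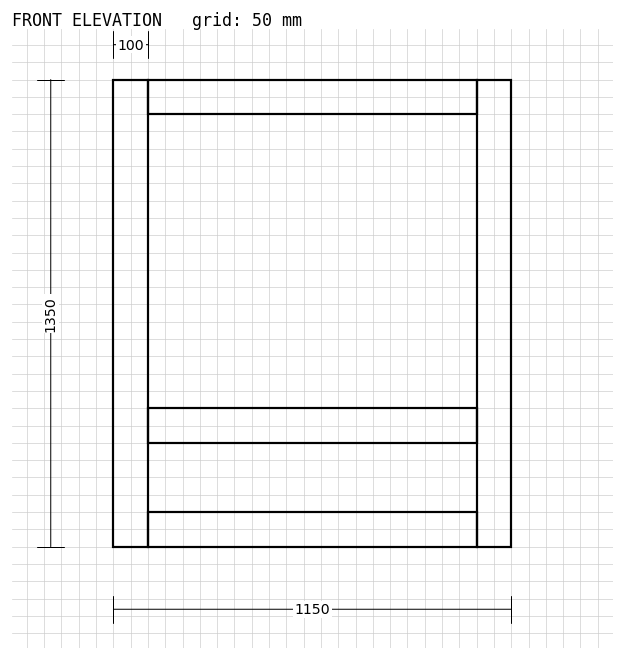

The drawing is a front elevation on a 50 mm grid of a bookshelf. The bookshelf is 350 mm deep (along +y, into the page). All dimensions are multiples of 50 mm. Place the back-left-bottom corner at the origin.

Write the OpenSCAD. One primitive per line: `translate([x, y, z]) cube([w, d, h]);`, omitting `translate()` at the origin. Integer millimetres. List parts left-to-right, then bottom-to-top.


cube([100, 350, 1350]);
translate([100, 0, 0]) cube([950, 350, 100]);
translate([100, 0, 300]) cube([950, 350, 100]);
translate([100, 0, 1250]) cube([950, 350, 100]);
translate([1050, 0, 0]) cube([100, 350, 1350]);


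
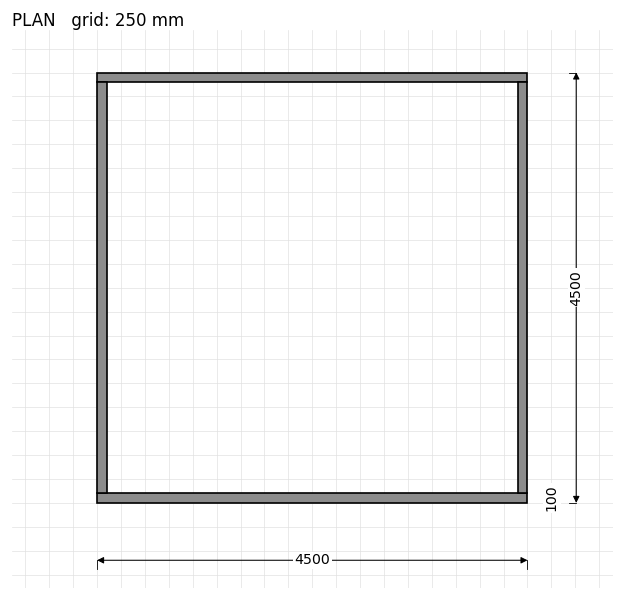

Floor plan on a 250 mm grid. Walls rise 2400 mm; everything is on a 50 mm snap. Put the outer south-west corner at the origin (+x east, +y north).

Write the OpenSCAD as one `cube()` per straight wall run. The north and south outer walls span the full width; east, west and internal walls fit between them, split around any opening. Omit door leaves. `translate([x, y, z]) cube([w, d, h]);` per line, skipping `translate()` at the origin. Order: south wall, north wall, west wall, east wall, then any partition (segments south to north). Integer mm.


cube([4500, 100, 2400]);
translate([0, 4400, 0]) cube([4500, 100, 2400]);
translate([0, 100, 0]) cube([100, 4300, 2400]);
translate([4400, 100, 0]) cube([100, 4300, 2400]);


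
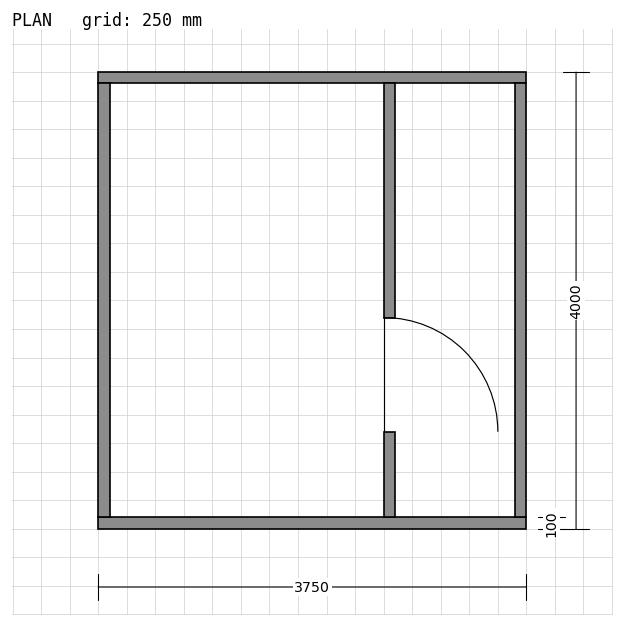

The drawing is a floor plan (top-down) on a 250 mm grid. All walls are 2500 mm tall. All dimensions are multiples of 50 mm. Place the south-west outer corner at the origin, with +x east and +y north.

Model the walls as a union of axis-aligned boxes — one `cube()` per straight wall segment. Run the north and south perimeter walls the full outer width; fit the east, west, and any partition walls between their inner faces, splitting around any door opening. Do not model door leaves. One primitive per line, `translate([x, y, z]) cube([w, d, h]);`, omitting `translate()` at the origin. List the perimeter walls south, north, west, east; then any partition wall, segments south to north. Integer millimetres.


cube([3750, 100, 2500]);
translate([0, 3900, 0]) cube([3750, 100, 2500]);
translate([0, 100, 0]) cube([100, 3800, 2500]);
translate([3650, 100, 0]) cube([100, 3800, 2500]);
translate([2500, 100, 0]) cube([100, 750, 2500]);
translate([2500, 1850, 0]) cube([100, 2050, 2500]);


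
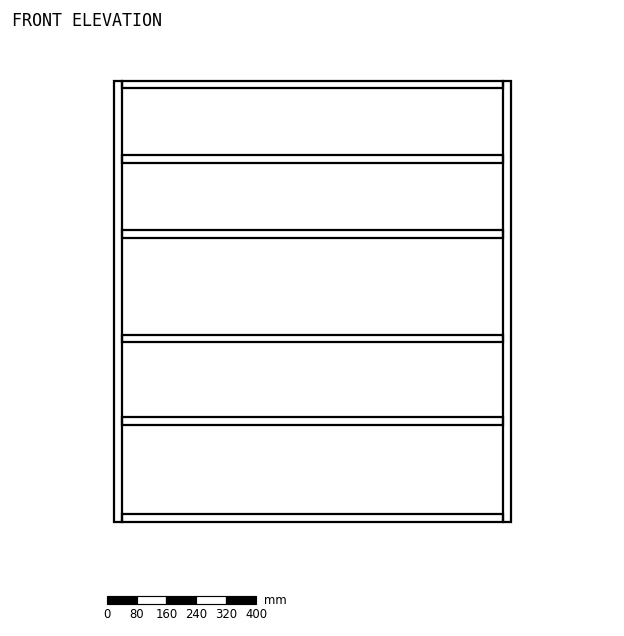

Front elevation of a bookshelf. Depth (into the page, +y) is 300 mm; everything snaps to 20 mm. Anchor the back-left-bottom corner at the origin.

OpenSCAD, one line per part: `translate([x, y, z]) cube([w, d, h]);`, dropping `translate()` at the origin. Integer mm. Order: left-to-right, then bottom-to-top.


cube([20, 300, 1180]);
translate([20, 0, 0]) cube([1020, 300, 20]);
translate([20, 0, 260]) cube([1020, 300, 20]);
translate([20, 0, 480]) cube([1020, 300, 20]);
translate([20, 0, 760]) cube([1020, 300, 20]);
translate([20, 0, 960]) cube([1020, 300, 20]);
translate([20, 0, 1160]) cube([1020, 300, 20]);
translate([1040, 0, 0]) cube([20, 300, 1180]);
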